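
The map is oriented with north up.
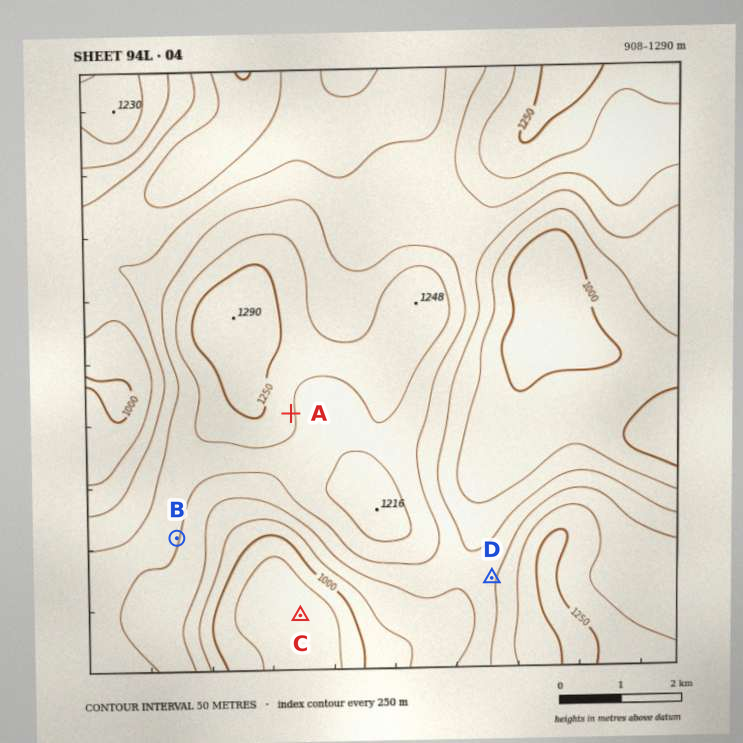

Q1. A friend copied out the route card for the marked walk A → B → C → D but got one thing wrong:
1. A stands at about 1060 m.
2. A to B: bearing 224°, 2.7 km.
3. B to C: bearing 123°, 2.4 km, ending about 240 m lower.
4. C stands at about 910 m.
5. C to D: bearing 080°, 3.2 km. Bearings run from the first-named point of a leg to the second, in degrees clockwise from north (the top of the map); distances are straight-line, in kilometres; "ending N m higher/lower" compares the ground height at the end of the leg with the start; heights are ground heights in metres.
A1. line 1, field height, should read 1210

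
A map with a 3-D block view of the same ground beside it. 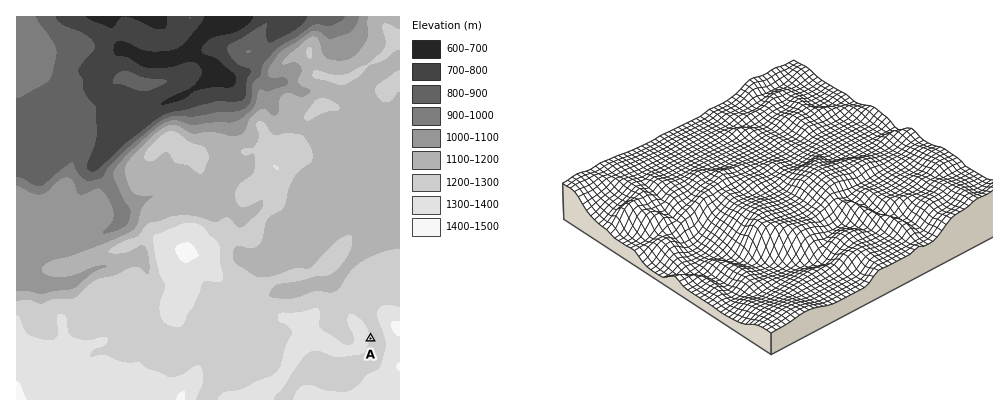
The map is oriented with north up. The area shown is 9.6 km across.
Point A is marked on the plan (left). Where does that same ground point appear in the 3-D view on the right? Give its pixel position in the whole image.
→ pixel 773 92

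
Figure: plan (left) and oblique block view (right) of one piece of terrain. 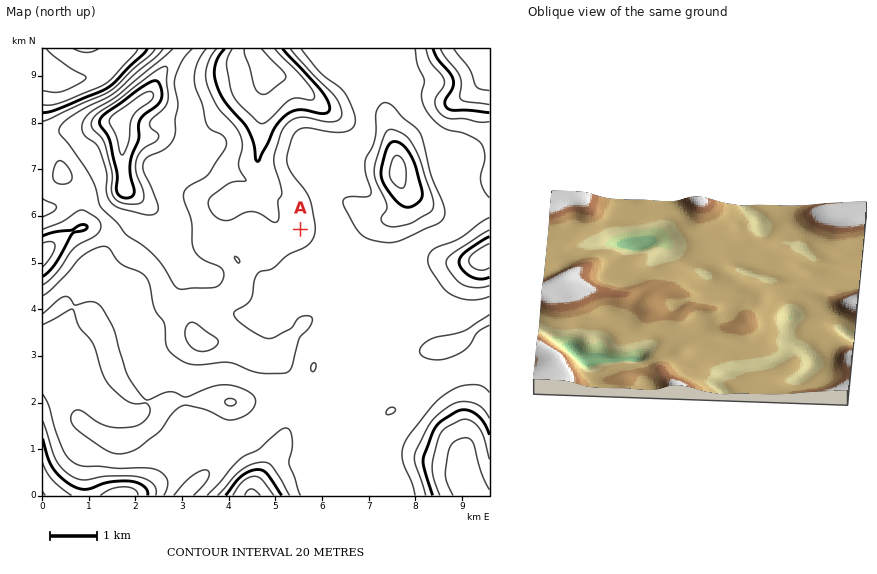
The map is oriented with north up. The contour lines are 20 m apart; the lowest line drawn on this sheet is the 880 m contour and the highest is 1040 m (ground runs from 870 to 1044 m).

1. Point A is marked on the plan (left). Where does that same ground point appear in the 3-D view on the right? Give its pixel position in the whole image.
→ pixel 671 281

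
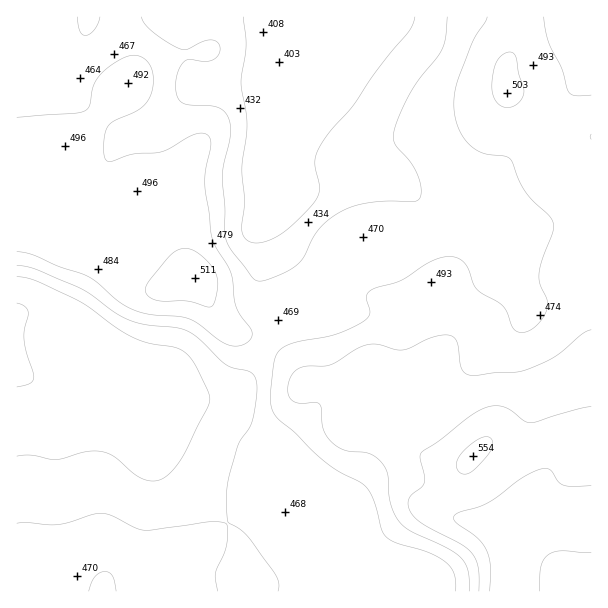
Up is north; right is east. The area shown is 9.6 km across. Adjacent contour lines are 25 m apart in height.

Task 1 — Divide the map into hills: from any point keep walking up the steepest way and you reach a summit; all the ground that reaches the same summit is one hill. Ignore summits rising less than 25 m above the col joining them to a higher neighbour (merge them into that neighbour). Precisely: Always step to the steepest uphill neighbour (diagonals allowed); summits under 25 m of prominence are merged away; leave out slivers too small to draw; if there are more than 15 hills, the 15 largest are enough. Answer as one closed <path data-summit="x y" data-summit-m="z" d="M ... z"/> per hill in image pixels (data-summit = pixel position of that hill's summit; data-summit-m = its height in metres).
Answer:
<path data-summit="591 591" data-summit-m="588" d="M591 16l-410 1 9 52 4 11 6 5 12 1 22-2 30 0 13-6-12 84 3 12 12 21 0 6-14 17-1 7 6 18 24 51 9 18 8 6-16 4-18 10-10 12-27 43-7 7-10 4-29 0-12 4-12 7-20 20 1 21 16 26 41 28 25 27 8 23 4 38 346-1z"/><path data-summit="195 278" data-summit-m="511" d="M180 16l-91 0-3 13-8 21-14 21-10 9-9 5-29-2 0 289 26 13 27 19 15 8 20 6 36 6 9 4 3 0 19-19 12-7 12-4 29 0 10-4 7-7 27-43 10-12 18-10 16-4-8-6-27-55-12-32 1-7 14-17 0-6-12-21-3-12 12-84-13 6-30 0-22 2-12-1-6-5-4-11z"/><path data-summit="104 591" data-summit-m="478" d="M17 373l0 219 229-1-4-37-8-23-25-27-41-28-16-26-2-22-10-4-36-6-20-6-15-8-27-19z"/>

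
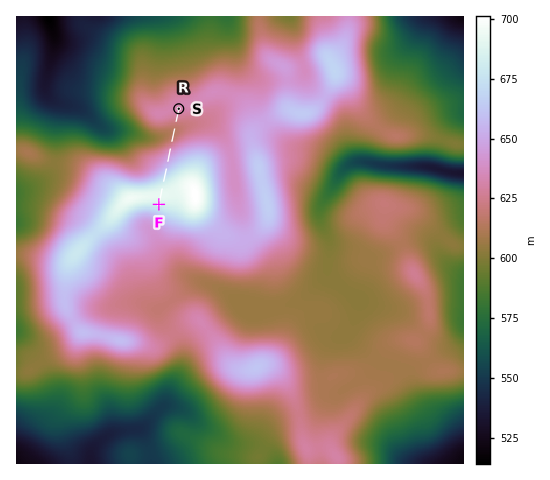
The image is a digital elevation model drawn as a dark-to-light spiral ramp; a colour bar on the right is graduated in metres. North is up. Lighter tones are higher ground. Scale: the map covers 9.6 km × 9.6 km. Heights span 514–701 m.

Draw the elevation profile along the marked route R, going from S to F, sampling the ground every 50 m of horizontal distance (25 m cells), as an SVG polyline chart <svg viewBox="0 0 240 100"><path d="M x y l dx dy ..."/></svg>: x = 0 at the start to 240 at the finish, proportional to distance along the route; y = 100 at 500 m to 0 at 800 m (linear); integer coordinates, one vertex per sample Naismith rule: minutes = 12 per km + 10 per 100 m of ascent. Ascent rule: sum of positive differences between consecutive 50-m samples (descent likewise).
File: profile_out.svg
<svg viewBox="0 0 240 100"><path d="M0 56l6 0 5 0 6 1 6 1 6 1 5 0 6 1 6 1 6 1 5 0 6 0 6-1 6 0 5-1 6-1 6-1 5-2 6-1 6-1 6-1 5-1 6-1 6-1 6-1 5-1 6-1 6-1 5-1 6-1 6-2 6-1 5-1 6-1 6-1 6-1 5-1 6 0 6 0 6 0 5 1 6 1 5 1"/></svg>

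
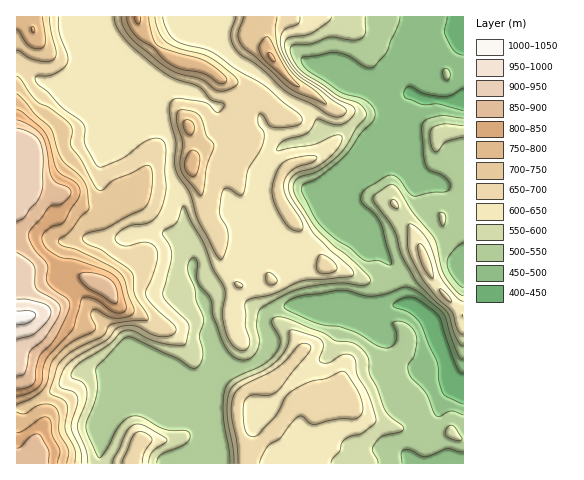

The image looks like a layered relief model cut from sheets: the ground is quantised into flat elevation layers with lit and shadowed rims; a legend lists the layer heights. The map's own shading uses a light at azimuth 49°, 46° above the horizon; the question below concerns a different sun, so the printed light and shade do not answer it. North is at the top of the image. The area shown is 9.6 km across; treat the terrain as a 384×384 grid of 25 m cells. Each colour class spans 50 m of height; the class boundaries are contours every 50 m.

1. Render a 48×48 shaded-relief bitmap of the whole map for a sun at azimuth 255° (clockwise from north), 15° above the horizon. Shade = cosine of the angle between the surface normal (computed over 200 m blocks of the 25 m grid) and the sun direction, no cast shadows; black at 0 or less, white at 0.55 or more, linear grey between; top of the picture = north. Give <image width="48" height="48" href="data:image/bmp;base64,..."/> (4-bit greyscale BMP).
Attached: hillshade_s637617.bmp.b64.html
<image width="48" height="48" href="data:image/bmp;base64,Qk32BAAAAAAAAHYAAAAoAAAAMAAAADAAAAABAAQAAAAAAIAEAAATCwAAEwsAABAAAAAAAAAAAAAAABEREQAiIiIAMzMzAERERABVVVUAZmZmAHd3dwCIiIgAmZmZAKqqqgC7u7sAzMzMAN3d3QDu7u4A////AIdSEAA5y3EVd3d3z6VWd3dVZmVUVnh2iYhTEAA4vJQkZnd336VWd3dmZWVVZ4l3mphSAABIvLYzRVZ43oZ3ZndmZmZWeImHmZhhAAJoq5QSVmZ57XeHZnd3d3Zmdnd4dYhzAAJniXM1d3d6/GeIdnh3eHVEVmZXdYh0EAFXd2Z3d3d6+2d4h4mIh1MjVnZGZXd1MhE2d3d3d3d662d4iIiIhjETZ3VFVGUzMyE2d3d3d3d523eHeIeIdRAkZmUzNGQAE0M2d3d3d3d4u5l2Vnd4cwE1ZmVDWFMAAkRWd3d3d3d3eJmXVWd3cxJFZmVDekIAEjVmd3d3iYZnd3iallVndCNFZmYznTMhI0RVZ3d4moVXmoZ6umRGdTNFZ2Q1z1VDI1VDRnmrqGNYy2NZy4QkZTNGh1M473ZDI1ZSFa3KdTNq2UJJymMiRERnmEFL/3ZCI1VDN7ynQyNsxzJqpjIkVVZ4lzJt/2ZCEjRYmHdTIzR8tjNoYyNWZniHZDSf/2VCESSMpREiNEWMpjRVRFd3d3dmVVjf/GVCIje8cAAjRVaLp1ZlVniHd4h2Zp3/gVQyNXq5EAI0VVebyXd2VWeIial3Z7/4AFQjWKqDABRERVebyGeHVXiIiYZmaM+gAVQ0aIYxATVDRGi8lmiGVoqoZDNVe+1AFlQzVlMhI2ZDNGnLdXh1Z4qlEANmnesAR0MjREMzNXdTNGrbZXdmd4lxACV5ztcAVjIjRURUVnZDNXvqRWdneJgwA0ebzbQCVTM0VUVmVnZVVo3XRGd3iXMANWeszJIlVVRFZEZ2VXdmZq2lRWd4uiADZ3i9ylFXVVVFZEZ3ZmZVVrx0VnZ6xQAWeIndpiSHVWVFZEVmZmVERsxkV3aMkABHiJvbgieGZnZVZCJGd3ZDR8tUZ2WbQANXiKu5UTd2d3ZUUwA3h3ZDSdlFd1WaICVmeJmYMUd3iHZCIhA3h3ZDbdY1h0SKQEZWd4iIQ3iIiIcwAiFHiIdDj8Mmh0R6hVUzV3d3VpmYdocgAzJHeIhknrMld1RYmHYyJGd3Z5unZoYAAzNneIhljaU1eHQ1d3dkEUZ3d6y3VmQAEzR3d3h2jbVFeHQ0Z3d3QSV3d623ZzEAMyR3d3d3vqM2h1RWd2Z3YyRneK24dhADQiV3d3d4znI2h1V5lkR5hTM1eKqXVREkIld3d3d4ulNGh1aKdDa7YiEUeId2RBEzNnd3d3d4l1VniGeXNIu1AAAld3Z2VBI0Z3d3d3d3d2iph3hke8gAATRndneIZRJGd3d3d3d3eJvbdFVY7DAAJXeHZ4iZdSR3d3d3d3d4u7u3ITWe0AAEaJl2Z4iZZWiHZnd3d3et7JdAA2r+AAJniZh2Z4iHZaqWRGd3d4vupjIBSL71ACd3iZhmZ4h2VbpzFHd3eL7GISNGjNyQAHh3iYdlZndlRMpQFXd3jPtQFGd3rblgBYdniHZVZmZlVckgJnd3r+cAN3d3rKhiNnZnh2VWVWdlVacQNnd4z8QAV3d3i7lzRmZmdlVmVWd1VQ=="/>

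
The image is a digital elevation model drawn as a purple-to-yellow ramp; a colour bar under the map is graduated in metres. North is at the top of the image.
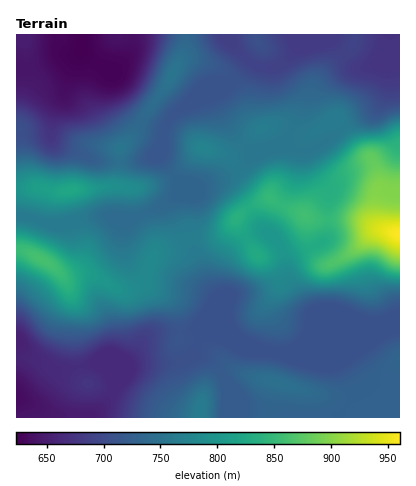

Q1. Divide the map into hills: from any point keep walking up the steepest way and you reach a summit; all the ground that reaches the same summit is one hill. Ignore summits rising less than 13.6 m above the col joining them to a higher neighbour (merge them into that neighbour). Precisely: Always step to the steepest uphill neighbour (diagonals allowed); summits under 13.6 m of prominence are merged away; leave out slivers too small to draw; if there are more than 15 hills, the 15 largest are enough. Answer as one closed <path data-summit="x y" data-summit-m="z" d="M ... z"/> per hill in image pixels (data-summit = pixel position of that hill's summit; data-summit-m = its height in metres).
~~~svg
<path data-summit="400 234" data-summit-m="961" d="M400 34l-78 0-14 11-10 4-20 17-8 2-10-1-10-6-12 15-22 20 2 10 7 14 23 29 18-2 13-5-9 8-18 8-16 13-34 15-16-6-8 0 7 6 5 12-1 34 2 10 13 36 12 16 0 4-16 40-6-8-32 2-12 3-23 27-7 21 5-5 5-12 18-3 30-1 12-5 5-5 5-12 6-3 20 4 16 0 20 8 20 2 16-4 54 0 36-15 12-2z"/><path data-summit="40 258" data-summit-m="862" d="M176 178l-2 18-2 3-10 7-28 12-34-2-38 8-14 0-22-7-10-1 0 182 16 1 11-9 13-17 36-10 6 2 10 9 6 14 5-6 8-20 23-27 12-3 32-2 6 8 16-44-12-16-12-32-3-14 1-34-5-12z"/><path data-summit="278 382" data-summit-m="748" d="M400 330l-12 2-36 15-54 0-16 4-12 0-28-10-16 0-20-4-6 3-8 16 10 0 8 5 15 17 2 12-1 28 174 0z"/><path data-summit="70 190" data-summit-m="824" d="M52 123l-6 8-30 3 0 82 32 8 14 0 38-8 34 2 28-12 12-10 2-18-15-20 1-13-10 12-10 3-10 2-34-1-36-13-8-5-3-5z"/><path data-summit="172 74" data-summit-m="754" d="M230 34l-98 0-1 14-6 12-9 8-10-2-3 2 11 10 4 14 13 22 13 10 20 5 5-9 9-10 44-19 25-27 2-2-18-20z"/><path data-summit="200 418" data-summit-m="764" d="M198 355l-20 7-30 1-18 3-7 14-10 10-7 12-8 10-8 4-36-2-38-16 0 20 208 0 3-22-1-16-16-19z"/><path data-summit="204 148" data-summit-m="775" d="M222 91l-38 15-17 16-4 12-2 24 17 21 24 7 34-15 16-13 18-8 8-6-16 4-14 1-16-17-14-26-3-8z"/><path data-summit="258 42" data-summit-m="707" d="M320 34l-88 0-1 8 21 21 18 5 10-3 18-16 10-4z"/>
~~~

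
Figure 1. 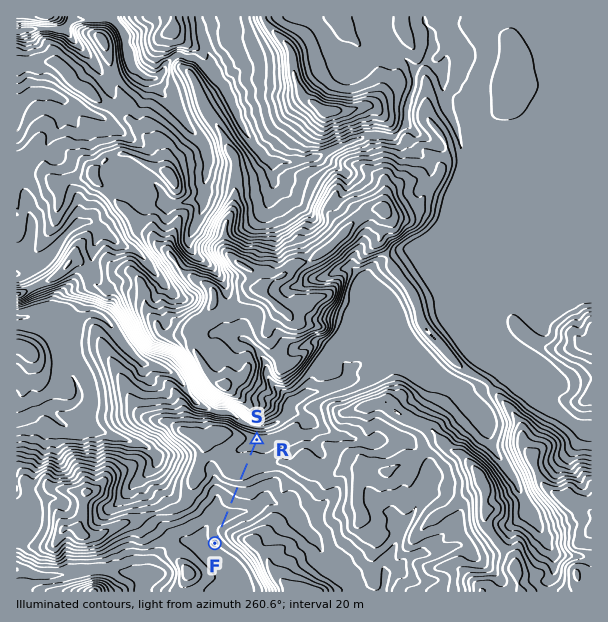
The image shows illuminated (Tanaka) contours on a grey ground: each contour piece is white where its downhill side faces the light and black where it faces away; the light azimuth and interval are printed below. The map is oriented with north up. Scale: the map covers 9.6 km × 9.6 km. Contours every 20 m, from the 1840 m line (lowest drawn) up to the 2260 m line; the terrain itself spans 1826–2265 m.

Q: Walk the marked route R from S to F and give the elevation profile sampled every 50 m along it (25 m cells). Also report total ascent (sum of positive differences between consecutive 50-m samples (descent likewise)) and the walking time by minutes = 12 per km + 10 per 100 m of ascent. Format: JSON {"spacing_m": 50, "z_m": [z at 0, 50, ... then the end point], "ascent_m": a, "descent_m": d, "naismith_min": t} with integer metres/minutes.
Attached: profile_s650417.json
{"spacing_m": 50, "z_m": [2054, 2055, 2056, 2057, 2060, 2062, 2064, 2066, 2068, 2070, 2072, 2074, 2075, 2072, 2066, 2057, 2047, 2038, 2031, 2025, 2020, 2016, 2012, 2007, 2003, 1998, 1993, 1990, 1990, 1992, 1997, 2002, 2005, 2004, 1999, 1993, 1987, 1982, 1981], "ascent_m": 36, "descent_m": 109, "naismith_min": 26}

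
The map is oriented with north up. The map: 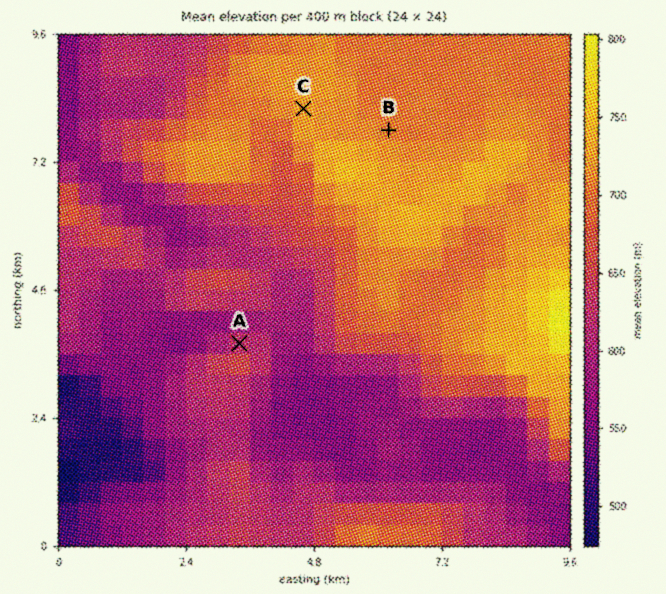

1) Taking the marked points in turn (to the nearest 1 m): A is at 629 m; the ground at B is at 703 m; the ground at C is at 727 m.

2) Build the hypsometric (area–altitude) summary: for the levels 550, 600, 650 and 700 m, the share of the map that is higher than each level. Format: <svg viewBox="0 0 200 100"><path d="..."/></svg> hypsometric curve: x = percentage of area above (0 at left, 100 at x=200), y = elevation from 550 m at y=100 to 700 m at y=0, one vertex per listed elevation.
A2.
<svg viewBox="0 0 200 100"><path d="M190 100l-55-33-43-34-39-33"/></svg>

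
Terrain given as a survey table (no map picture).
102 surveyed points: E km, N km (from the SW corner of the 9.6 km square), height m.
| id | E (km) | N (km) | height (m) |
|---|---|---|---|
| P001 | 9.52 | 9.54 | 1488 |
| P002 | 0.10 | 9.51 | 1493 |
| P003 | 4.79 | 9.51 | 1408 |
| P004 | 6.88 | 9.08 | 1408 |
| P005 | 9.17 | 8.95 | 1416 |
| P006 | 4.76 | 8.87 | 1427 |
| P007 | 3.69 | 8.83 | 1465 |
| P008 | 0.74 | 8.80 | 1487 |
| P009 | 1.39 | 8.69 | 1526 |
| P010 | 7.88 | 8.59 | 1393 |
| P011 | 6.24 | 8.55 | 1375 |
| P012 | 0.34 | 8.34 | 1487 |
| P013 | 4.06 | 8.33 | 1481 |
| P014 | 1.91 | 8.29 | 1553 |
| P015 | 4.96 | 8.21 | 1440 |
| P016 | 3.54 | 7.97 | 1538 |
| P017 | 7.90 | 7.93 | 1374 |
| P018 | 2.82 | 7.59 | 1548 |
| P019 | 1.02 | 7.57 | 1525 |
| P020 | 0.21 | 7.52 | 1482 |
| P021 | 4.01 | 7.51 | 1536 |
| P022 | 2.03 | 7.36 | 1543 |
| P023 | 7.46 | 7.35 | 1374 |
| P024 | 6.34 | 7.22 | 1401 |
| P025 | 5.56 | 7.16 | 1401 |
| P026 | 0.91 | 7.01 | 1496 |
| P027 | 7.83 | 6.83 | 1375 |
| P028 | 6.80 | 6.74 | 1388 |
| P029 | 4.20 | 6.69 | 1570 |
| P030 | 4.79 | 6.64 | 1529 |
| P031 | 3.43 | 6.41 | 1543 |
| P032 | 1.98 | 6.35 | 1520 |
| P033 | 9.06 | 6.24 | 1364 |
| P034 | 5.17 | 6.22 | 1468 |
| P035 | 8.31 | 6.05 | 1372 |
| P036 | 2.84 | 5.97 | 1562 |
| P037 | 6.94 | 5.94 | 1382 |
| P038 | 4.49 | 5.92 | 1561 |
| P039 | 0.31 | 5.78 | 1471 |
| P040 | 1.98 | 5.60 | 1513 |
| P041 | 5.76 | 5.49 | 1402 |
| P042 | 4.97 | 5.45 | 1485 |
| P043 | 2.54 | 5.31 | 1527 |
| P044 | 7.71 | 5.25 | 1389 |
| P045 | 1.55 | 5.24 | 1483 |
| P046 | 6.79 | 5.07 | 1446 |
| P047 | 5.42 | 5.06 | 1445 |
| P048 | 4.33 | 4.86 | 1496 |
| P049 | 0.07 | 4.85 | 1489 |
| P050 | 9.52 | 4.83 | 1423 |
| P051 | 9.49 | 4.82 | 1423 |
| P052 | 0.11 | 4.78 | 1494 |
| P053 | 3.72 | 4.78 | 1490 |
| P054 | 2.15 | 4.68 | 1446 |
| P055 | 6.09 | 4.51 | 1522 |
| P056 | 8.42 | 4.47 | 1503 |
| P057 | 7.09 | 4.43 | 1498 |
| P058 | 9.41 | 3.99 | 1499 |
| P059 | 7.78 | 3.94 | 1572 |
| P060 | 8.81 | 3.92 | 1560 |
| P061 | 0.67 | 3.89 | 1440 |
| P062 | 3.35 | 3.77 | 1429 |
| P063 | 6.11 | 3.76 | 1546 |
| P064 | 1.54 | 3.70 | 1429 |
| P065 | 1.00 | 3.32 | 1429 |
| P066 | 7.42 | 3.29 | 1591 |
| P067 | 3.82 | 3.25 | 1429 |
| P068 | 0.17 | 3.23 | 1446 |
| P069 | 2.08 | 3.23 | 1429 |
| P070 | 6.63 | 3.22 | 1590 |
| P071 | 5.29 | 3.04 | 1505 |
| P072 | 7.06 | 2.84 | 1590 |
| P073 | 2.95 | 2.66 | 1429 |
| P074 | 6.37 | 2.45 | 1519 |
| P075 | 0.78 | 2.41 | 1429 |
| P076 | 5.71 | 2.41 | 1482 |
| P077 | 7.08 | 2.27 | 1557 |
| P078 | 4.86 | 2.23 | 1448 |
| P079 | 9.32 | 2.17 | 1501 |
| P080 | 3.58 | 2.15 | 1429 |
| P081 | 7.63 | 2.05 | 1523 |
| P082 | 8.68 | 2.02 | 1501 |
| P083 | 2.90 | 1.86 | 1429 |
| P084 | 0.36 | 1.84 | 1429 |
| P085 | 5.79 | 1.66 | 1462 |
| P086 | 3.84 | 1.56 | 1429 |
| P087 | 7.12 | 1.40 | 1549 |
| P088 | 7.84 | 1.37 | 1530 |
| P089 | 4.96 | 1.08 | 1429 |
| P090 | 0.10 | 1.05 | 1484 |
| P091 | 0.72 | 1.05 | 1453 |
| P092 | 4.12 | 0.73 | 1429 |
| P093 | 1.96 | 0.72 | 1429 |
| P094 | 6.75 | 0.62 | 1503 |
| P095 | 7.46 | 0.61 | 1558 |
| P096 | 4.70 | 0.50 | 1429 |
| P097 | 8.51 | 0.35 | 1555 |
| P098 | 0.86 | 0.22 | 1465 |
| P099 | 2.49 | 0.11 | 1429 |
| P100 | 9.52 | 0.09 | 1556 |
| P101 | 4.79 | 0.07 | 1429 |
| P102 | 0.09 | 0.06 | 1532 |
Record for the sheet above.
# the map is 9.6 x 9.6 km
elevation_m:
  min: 1360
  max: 1600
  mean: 1465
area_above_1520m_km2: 19.1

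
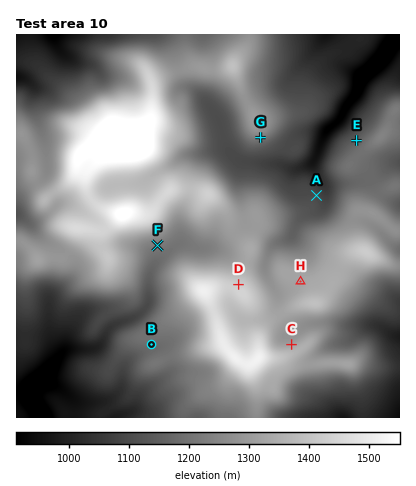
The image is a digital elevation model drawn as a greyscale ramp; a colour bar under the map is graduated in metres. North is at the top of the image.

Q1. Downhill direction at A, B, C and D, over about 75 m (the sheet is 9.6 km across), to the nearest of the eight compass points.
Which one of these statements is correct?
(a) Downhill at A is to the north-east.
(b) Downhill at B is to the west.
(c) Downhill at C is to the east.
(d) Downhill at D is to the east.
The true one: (a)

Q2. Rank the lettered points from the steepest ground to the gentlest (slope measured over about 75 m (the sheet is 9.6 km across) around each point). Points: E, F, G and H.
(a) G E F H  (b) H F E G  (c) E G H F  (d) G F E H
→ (a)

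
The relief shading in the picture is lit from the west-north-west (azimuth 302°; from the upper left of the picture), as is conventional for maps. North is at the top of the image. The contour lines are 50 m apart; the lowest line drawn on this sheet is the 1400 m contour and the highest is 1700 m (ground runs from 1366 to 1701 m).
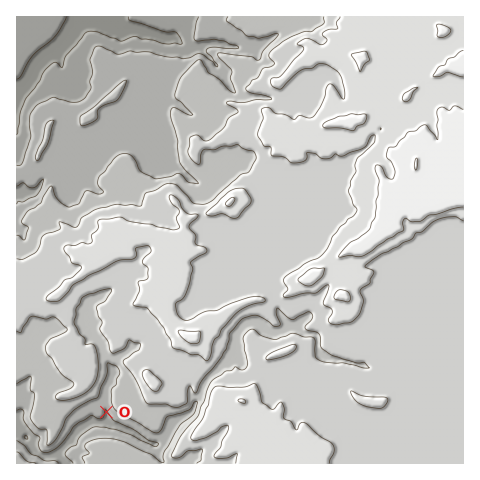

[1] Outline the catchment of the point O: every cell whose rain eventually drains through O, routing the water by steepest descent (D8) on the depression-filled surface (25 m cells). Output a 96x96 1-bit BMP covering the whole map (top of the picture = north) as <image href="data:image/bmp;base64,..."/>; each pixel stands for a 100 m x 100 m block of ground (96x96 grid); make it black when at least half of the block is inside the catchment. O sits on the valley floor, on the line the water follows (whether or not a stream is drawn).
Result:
<image width="96" height="96" href="data:image/bmp;base64,Qk2+BAAAAAAAAD4AAAAoAAAAYAAAAGAAAAABAAEAAAAAAIAEAAATCwAAEwsAAAIAAAAAAAAA////AAAAAAAAAAAAAAAAAAAAAAAAAAAAAAAAAAAAAAAAAAAAAAAAAAAAAAAAAAAAAAAAAAAAAAAAAAAAAAAAAAAAAAAAAAAAAAAAAAAAAAAAAAAAAAAAAAAAAAAAAAAAAAAAAAAAAAAAAAAAAAAAAAAAAAAAAAAAAAAAAAAAAAAAAAAAAAAAAAAAAAAAADAAAAAAAAAAAAAAAHgAAAAAAAAAAAAAAH/wAAAAAAAAAAAAAH/4AAAAAAAAAAAAAP/8AAAAAAAAAAAAAf/8AAAAAAAAAAAAAf//gAAAAAAAAAAAAP//wAAAAAAAAAAAAP//wAAAAAAAAAAAB///wAAAAAAAAAAAD///wAAAAAAAAAAAD///wAAAAAAAAAAAH///wAAAAAAAAAAAH///wAAAAAAAAAAAH///4AAAAAAAAAAAD///8AAAAAAAAAAAD///8AAAAAAAAAAAD///4AAAAAAAAAAAD///wAAAAAAAAAAAH///gAAAAAAAAAAAH///AAAAAAAAAAAAH///AAAAAAAAAAAAP//+AAAAAAAAAAAAf//8AAAAAAAAAAAAf//8AAAAAAAAAAAAf//8AAAAAAAAAAAAP//+AAAAAAAAAAAAH///AAAAAAAAAAAAB///gAAAAAAAAAAAA///gAAAAAAAAAAAAf//AAAAAAAAAAAAAH//AAAAAAAAAAAAAD//gAAAAAAAAAAAAB//gAAAAAAAAAAAAB//wAAAAAAAAAAAAB//4AAAAAAAAAAAAB//wAAAAAAAAAAAAB//gAAAAAAAAAAAAA/8AAAAAAAAAAAAAAAAAAAAAAAAAAAAAAAAAAAAAAAAAAAAAAAAAAAAAAAAAAAAAAAAAAAAAAAAAAAAAAAAAAAAAAAAAAAAAAAAAAAAAAAAAAAAAAAAAAAAAAAAAAAAAAAAAAAAAAAAAAAAAAAAAAAAAAAAAAAAAAAAAAAAAAAAAAAAAAAAAAAAAAAAAAAAAAAAAAAAAAAAAAAAAAAAAAAAAAAAAAAAAAAAAAAAAAAAAAAAAAAAAAAAAAAAAAAAAAAAAAAAAAAAAAAAAAAAAAAAAAAAAAAAAAAAAAAAAAAAAAAAAAAAAAAAAAAAAAAAAAAAAAAAAAAAAAAAAAAAAAAAAAAAAAAAAAAAAAAAAAAAAAAAAAAAAAAAAAAAAAAAAAAAAAAAAAAAAAAAAAAAAAAAAAAAAAAAAAAAAAAAAAAAAAAAAAAAAAAAAAAAAAAAAAAAAAAAAAAAAAAAAAAAAAAAAAAAAAAAAAAAAAAAAAAAAAAAAAAAAAAAAAAAAAAAAAAAAAAAAAAAAAAAAAAAAAAAAAAAAAAAAAAAAAAAAAAAAAAAAAAAAAAAAAAAAAAAAAAAAAAAAAAAAAAAAAAAAAAAAAAAAAAAAAAAAAAAAAAAAAAAAAAAAAAAAAAAAAAAAAAAAAAAAAAAAAAAAAAAAAAAAAAAAAAAAAAAAAAAAAAAAAAAAAAAAAAAAAAAAAAAAAAAAAAAAAAAAAAAAAAAAAAAAAAAAAAAAAAAAAAAAAAAAAA="/>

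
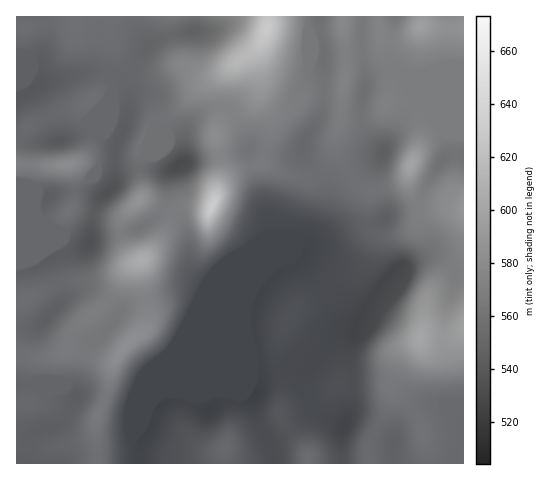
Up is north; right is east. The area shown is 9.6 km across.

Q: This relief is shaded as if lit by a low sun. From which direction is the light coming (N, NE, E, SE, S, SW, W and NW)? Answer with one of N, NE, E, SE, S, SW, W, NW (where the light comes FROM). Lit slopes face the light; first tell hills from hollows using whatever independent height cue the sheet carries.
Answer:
SE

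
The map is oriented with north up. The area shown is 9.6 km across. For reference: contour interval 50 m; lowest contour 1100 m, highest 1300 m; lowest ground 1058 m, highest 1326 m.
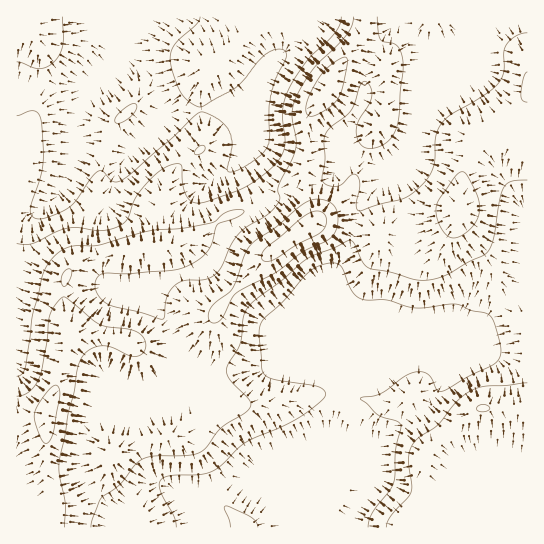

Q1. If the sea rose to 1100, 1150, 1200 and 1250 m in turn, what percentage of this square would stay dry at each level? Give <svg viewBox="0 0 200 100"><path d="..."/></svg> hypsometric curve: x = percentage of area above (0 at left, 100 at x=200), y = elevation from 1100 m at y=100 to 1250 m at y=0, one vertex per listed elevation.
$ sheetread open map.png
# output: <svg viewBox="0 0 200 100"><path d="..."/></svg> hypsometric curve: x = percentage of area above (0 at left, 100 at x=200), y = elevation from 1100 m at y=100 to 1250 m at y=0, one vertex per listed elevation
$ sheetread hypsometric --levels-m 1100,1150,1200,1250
<svg viewBox="0 0 200 100"><path d="M179 100l-51-33-50-34-63-33"/></svg>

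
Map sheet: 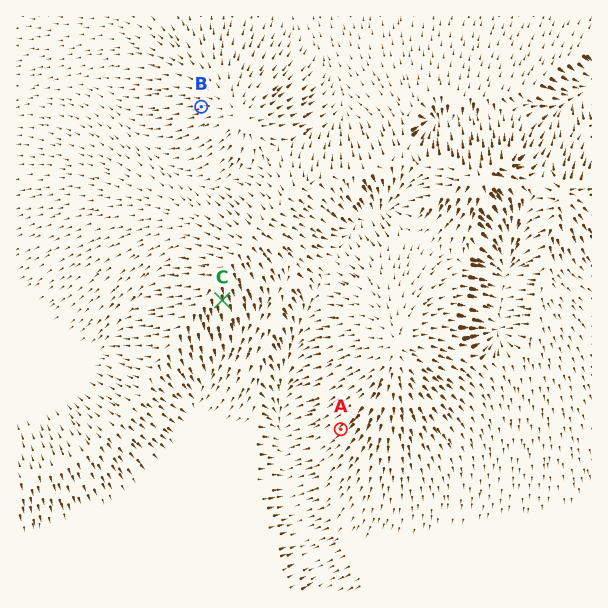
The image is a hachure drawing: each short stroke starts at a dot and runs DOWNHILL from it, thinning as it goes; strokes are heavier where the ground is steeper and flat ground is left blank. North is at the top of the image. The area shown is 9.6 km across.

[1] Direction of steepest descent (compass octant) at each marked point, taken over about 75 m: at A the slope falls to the SW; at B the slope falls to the W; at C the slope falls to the S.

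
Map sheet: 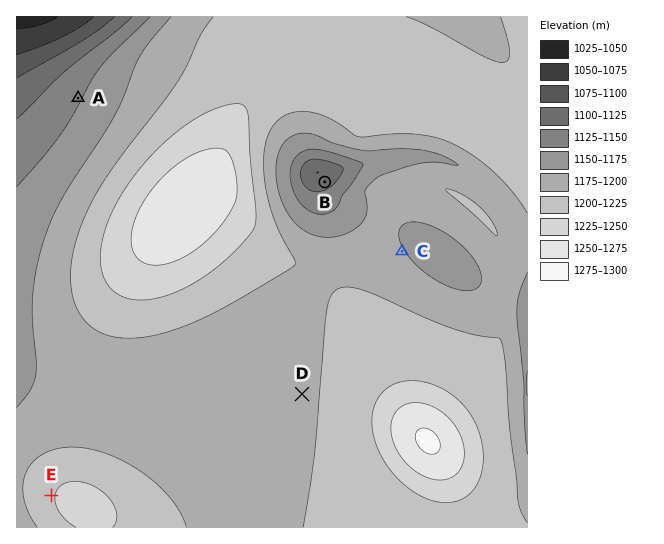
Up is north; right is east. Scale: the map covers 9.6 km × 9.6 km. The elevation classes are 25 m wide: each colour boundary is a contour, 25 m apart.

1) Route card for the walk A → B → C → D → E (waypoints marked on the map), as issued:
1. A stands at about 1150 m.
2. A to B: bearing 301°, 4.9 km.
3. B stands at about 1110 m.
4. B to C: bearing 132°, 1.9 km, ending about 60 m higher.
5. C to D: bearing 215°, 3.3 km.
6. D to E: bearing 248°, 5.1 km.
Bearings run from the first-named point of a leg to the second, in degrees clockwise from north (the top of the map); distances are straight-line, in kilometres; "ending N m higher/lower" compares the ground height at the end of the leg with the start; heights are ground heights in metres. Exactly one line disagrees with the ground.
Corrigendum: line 2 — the bearing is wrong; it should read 109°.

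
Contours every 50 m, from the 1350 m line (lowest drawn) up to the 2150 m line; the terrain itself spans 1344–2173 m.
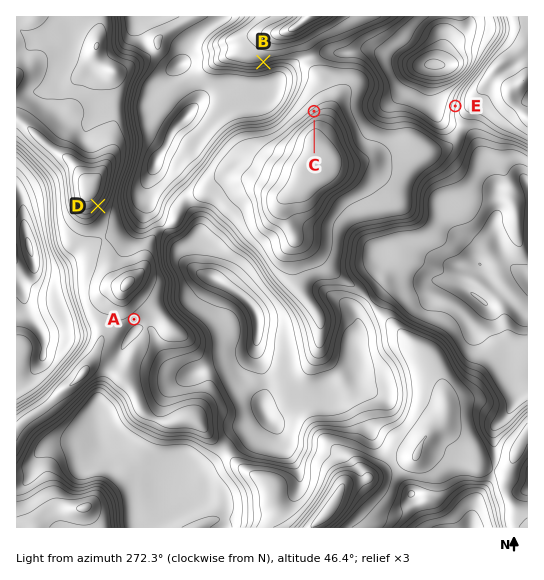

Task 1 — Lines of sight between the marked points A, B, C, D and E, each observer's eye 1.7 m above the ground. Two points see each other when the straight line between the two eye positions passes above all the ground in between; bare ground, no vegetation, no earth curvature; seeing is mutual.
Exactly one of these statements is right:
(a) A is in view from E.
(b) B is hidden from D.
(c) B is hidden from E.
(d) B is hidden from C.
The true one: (c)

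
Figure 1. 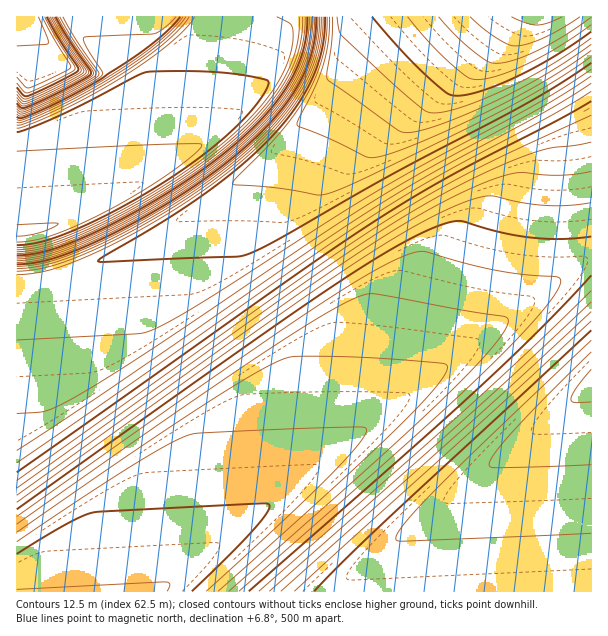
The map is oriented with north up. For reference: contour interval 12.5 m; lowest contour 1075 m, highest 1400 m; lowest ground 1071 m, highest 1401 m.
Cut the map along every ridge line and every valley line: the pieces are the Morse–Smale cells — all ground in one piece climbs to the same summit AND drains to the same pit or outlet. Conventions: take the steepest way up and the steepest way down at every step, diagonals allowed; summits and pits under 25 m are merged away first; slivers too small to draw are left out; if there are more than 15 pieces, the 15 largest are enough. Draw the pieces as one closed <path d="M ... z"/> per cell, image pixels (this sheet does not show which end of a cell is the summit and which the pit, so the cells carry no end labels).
<path d="M591 16l-195 0-16 12-32 32-52 69-36 35-38 29-57 36-69 35-42 14-38 6 1 308 144-2 300-236 118-90 13-7z"/><path d="M591 258l-12 6-118 90-303 237 433 1z"/><path d="M203 16l-187 1 1 215 10 0 20-4 51-22 55-30 39-25 7-7z"/><path d="M395 16l-191 0-4 44-1 84-7 7-39 25-55 30-51 22-20 4-10 0-1 50 14 1 18-3 48-16 69-35 57-36 38-29 36-35 52-69z"/>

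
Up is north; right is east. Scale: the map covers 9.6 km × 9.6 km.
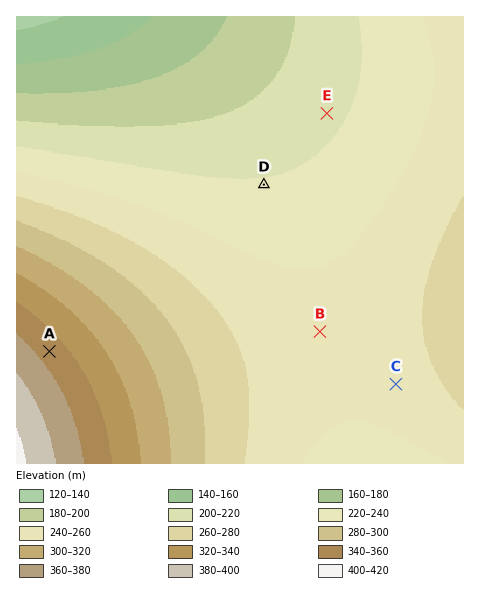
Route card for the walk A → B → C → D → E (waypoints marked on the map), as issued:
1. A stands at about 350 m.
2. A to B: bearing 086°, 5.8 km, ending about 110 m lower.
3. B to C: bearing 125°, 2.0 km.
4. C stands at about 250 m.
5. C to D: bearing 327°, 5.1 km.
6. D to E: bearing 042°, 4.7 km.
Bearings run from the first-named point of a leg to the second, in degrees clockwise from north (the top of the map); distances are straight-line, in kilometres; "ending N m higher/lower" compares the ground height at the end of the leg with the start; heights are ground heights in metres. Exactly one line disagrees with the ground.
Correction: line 6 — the distance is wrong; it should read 2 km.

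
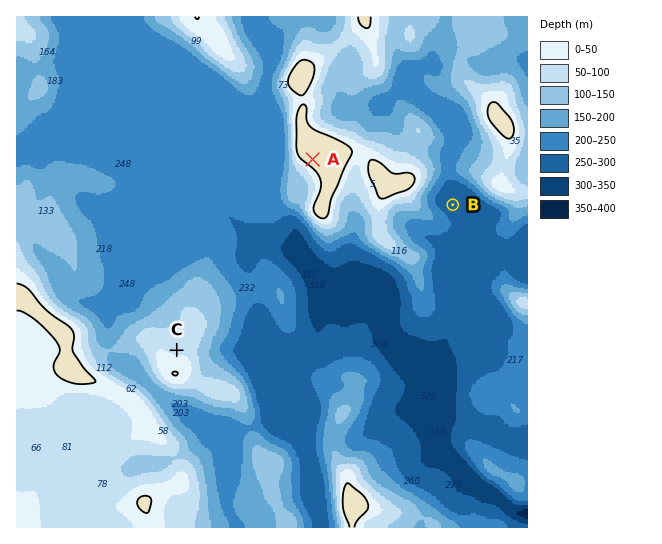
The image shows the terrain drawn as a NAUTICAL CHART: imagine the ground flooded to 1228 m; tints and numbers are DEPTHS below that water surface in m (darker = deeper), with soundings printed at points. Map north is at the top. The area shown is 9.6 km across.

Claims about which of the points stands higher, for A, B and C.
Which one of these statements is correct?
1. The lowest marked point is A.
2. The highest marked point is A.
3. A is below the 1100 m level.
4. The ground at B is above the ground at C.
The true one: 2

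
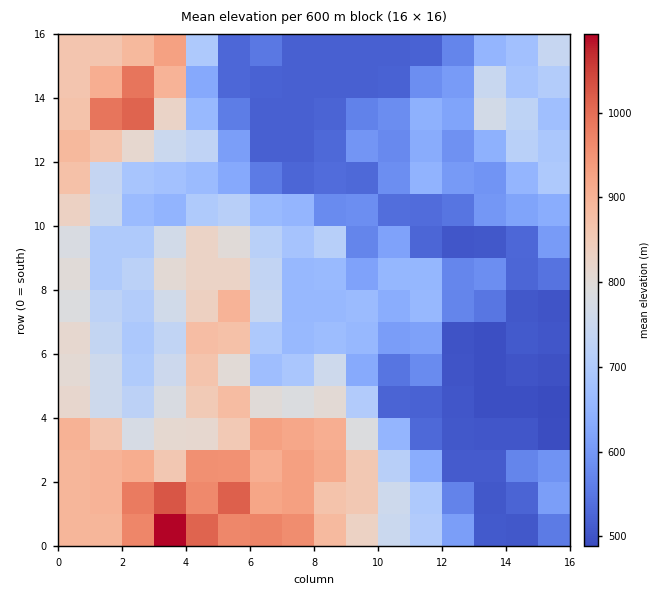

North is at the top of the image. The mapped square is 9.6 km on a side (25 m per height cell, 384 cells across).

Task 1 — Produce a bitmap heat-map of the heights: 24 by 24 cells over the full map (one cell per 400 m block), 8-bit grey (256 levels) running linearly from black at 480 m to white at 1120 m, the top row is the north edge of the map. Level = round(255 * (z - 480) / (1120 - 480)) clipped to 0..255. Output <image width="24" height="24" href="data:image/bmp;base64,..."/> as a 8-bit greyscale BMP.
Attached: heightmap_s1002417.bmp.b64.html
<image width="24" height="24" href="data:image/bmp;base64,Qk12BgAAAAAAADYEAAAoAAAAGAAAABgAAAABAAgAAAAAAEACAAATCwAAEwsAAAABAAAAAAAAAAAAAAEBAQACAgIAAwMDAAQEBAAFBQUABgYGAAcHBwAICAgACQkJAAoKCgALCwsADAwMAA0NDQAODg4ADw8PABAQEAAREREAEhISABMTEwAUFBQAFRUVABYWFgAXFxcAGBgYABkZGQAaGhoAGxsbABwcHAAdHR0AHh4eAB8fHwAgICAAISEhACIiIgAjIyMAJCQkACUlJQAmJiYAJycnACgoKAApKSkAKioqACsrKwAsLCwALS0tAC4uLgAvLy8AMDAwADExMQAyMjIAMzMzADQ0NAA1NTUANjY2ADc3NwA4ODgAOTk5ADo6OgA7OzsAPDw8AD09PQA+Pj4APz8/AEBAQABBQUEAQkJCAENDQwBEREQARUVFAEZGRgBHR0cASEhIAElJSQBKSkoAS0tLAExMTABNTU0ATk5OAE9PTwBQUFAAUVFRAFJSUgBTU1MAVFRUAFVVVQBWVlYAV1dXAFhYWABZWVkAWlpaAFtbWwBcXFwAXV1dAF5eXgBfX18AYGBgAGFhYQBiYmIAY2NjAGRkZABlZWUAZmZmAGdnZwBoaGgAaWlpAGpqagBra2sAbGxsAG1tbQBubm4Ab29vAHBwcABxcXEAcnJyAHNzcwB0dHQAdXV1AHZ2dgB3d3cAeHh4AHl5eQB6enoAe3t7AHx8fAB9fX0Afn5+AH9/fwCAgIAAgYGBAIKCggCDg4MAhISEAIWFhQCGhoYAh4eHAIiIiACJiYkAioqKAIuLiwCMjIwAjY2NAI6OjgCPj48AkJCQAJGRkQCSkpIAk5OTAJSUlACVlZUAlpaWAJeXlwCYmJgAmZmZAJqamgCbm5sAnJycAJ2dnQCenp4An5+fAKCgoAChoaEAoqKiAKOjowCkpKQApaWlAKampgCnp6cAqKioAKmpqQCqqqoAq6urAKysrACtra0Arq6uAK+vrwCwsLAAsbGxALKysgCzs7MAtLS0ALW1tQC2trYAt7e3ALi4uAC5ubkAurq6ALu7uwC8vLwAvb29AL6+vgC/v78AwMDAAMHBwQDCwsIAw8PDAMTExADFxcUAxsbGAMfHxwDIyMgAycnJAMrKygDLy8sAzMzMAM3NzQDOzs4Az8/PANDQ0ADR0dEA0tLSANPT0wDU1NQA1dXVANbW1gDX19cA2NjYANnZ2QDa2toA29vbANzc3ADd3d0A3t7eAN/f3wDg4OAA4eHhAOLi4gDj4+MA5OTkAOXl5QDm5uYA5+fnAOjo6ADp6ekA6urqAOvr6wDs7OwA7e3tAO7u7gDv7+8A8PDwAPHx8QDy8vIA8/PzAPT09AD19fUA9vb2APf39wD4+PgA+fn5APr6+gD7+/sA/Pz8AP39/QD+/v4A////AKWlpbjh+t/GwcbDuamahm1nV0EWCwsNJaWlpr3f7svDy8C/waGOj3ddVT0OCwsQK6WlqMXX0bzS2Kmtrp2alnRaVScLCw4mQKWlpbSul7ncwJ6wrqarkWFZOg4LDCA2Nqeqqo+CmaeYmLrCvrqrfGBLHAsLDRgWDqekhnBzfn18prKfqKaRbEUcCwsKCAgEAox6bGZhfI6erJN4f392UxcLDwsGBgYEA4V2bV5ggI6jeWFbcYd5Ow8PHQwGBggGBYZ3allXcZWncEpHT2ZUMBwuKQkGBgkJB4t5YlZXapmyjFhGSFNDQyhIKAgGBgsNCH17XlRcaYutn29JR0w9VDRJMBAJBwkLB3l2WFdseIWeqXdLR007TzlVQi4rIg4JCYFsU1p7hoqPknRLRkc9OTRoQS4zMxkMF4hkUlRmfIiBe2hNR1ZSITdPGwwOEQwWLnhoVFZieI6MfWNUWGg0IDkcCgoKDBInN4t7Y09FT2R0bFhPVTsdMxwPDg8bLDM4O56CXkhBOjc4Ni0kHBYgGRUoMjEyOD5DTaaEYldZVVRNOiEREhcREyhBSDArLENVXquZi3ppZ2lYLREPEA8gKSQ0QSsrP19bV5mlwbyVeGFBHg8PDxAsOS0qQi48Z2lTTJir2eLBekorGA8PDw8UGyMwSTJefmlQTpiguNLRj0UbEg8PDw8PDw8bOS1cc1dMXpiYmanBql4XERgPDw8PDw8PGiI8WlFOaZiYmJqwsnIeFSMRDw8PDw8PDx8zRk5Qdw=="/>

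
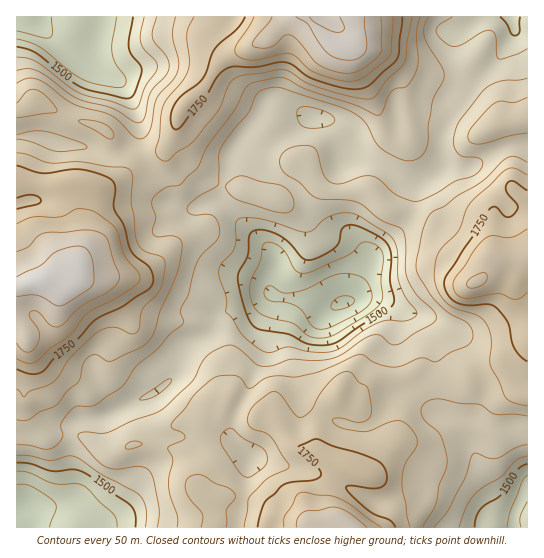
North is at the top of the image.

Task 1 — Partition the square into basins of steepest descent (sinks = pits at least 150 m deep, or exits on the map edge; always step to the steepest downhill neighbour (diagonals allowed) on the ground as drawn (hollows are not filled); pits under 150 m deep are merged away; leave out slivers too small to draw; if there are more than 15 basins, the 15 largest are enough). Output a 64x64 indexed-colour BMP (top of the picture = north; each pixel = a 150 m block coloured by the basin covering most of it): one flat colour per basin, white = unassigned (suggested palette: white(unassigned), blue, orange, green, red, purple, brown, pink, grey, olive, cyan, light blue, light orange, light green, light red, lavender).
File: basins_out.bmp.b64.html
<image width="64" height="64" href="data:image/bmp;base64,Qk12CAAAAAAAAHYAAAAoAAAAQAAAAEAAAAABAAQAAAAAAAAIAAATCwAAEwsAABAAAAAAAAAA////ALR3HwAOf/8ALKAsACgn1gC9Z5QAS1aMAMJ34wB/f38AIr28AM++FwDox64AeLv/AIrfmACWmP8A1bDFAEREREREREREREREREERERERERERERERMzMzMzMzMzMzREREREREREREREREQRERERERERERERETMzMzMzMzMzNERERERERERERERERBERERERERERERERMzMzMzMzMzM0REREREREREREREREEREREREREREREREzMzMzMzMzMzRERERERERERERERBEREREREREREREREzMzMzMzMzMzNERERERERERERERBERERERERERERERETMzMzMzMzMzM0REREREREREREREEREREREREREREREzMzMzMzMzMzMzREREREREREREREQRERERERERERERMzMzMzMzMzMzMzNEREREREREREREQREREREREREREREzMzMzMzMzMzMzM0REREREREREREQRERERERERERERETMzMzMzMzMzMzMzREREREQRERERERERERERERERERERMzMzMzMzMzMzMzNEREREEREREREREREREREREREREREzMzMzMzMzMzMzM0RBERERERERERERERERERERERERETMzMzMzMzMzMzMzRBEREREREREREREREREREREREREREzMzMzMzMzMzMzNBERERERERERERERERERERERERERETMzMzMzMzMzMzM0ERERERERERERERERERERERERERERMzMzMzMzMzMzMzQREREREREREREREREREREREREREREzMzMzMzMzMzMzFBERERERERERERERERERERERERERERMzMzMzMzMzMzEUEREREREREREREREREREREREREREREREzMxERMzMzMRRBEREREREREREREREREREREREREREREREREREREzMzFEEREREREREREREREREREREREREREREREREREREREzMUQRERERERERERERERERERERERERERERERERERERERMzQRERERERERERERERERERERERERERERERERERERERERNBEREREREREREREREREREREREREREREREREREREREREUERERERERERERERERERERERERERERERERERERERERERERERERERERERERERERERERERERERERERERERERERERERERERERERERERERERERERERERERERERERERERERERERERERERERERERERERERERERERERERERERERERERERERERERERERERERERERERERERERERERERERERERERERERERERERERERERERERERERERERERERERERERERERERERERERERERERERERERERERERERERERERERERERERERERERERERERERERERERERERERERERERERERERERERERERERERERERERERERERERERERERERERERERERERERERERERERERERERERERERERERERERERERERERERERERERERERERERERERERERERERERERERERERERERERERERERERERERERERERERERERERERERERERERERERERERERERERERERERERERERERERERERERERERERERERERERERERERERERERERERERERERERERERERERERERERERERERERERERERERERERERERERERERERERERERERERERERERERERERERERERERERERERERERERERERERERERERERERERERERERERERERERERERERERERERERERERERERERERERERERERERERERERERERERERERERERERERERERERERERERERERERERERERERERERERERERERERERERERERERERERERERERERERIiIiIiIiIREREREREREREREREREREREREREREREREREiIiIiIiIiERERERERERERERERERERERERERERERERESIiIiIiIiIhERERERERERERERERERERERERERERERERIiIiIiIiIiIhEREREREREREREREREREREREREREREREiIiIiIiIiIiIhERERERERERERERERERERERERERERESIiIiIiIiIiIiERERERERERERERERERERERERERERERIiIiIiIiIiIiIhEREREREREREREREREREREREREREREiIiIiIiIiIiIiERERERERERERERERERERERERERERESIiIiIiIiIiIiIRERERERERERERERERERERERERERERIiIiIiIiIiIiIiEREREREREREREREREREREREREREREiIiIiIiIiIiIiIhERERERERERERERERERERERERERESIiIiIiIiIiIiIiIRERERERERERERERERERERERERERIiIiIiIiIiIiIiIiEREREREREREREREREREREREREREiIiIiIiIiIiIiIiIRERERERERERERERERERERERERESIiIiIiIiIiIiIiIiERERERERERERERERERERERERERIiIiIiIiIiIiIiIiIhEREREREREREREREREREREREREiIiIiIiIiIiIiIiIiIRERERERERERERERERERERERESIiIiIiIiIiIiIiIiIRERERERERERERERERERERERERIiIiIiIiIiIiIiIiIREREREREREREREREREREREREREiIiIiIiIiIiIiIiIhERERERERERERERERERERERERESIiIiIiIiIiIiIiIiERERERERERERERERERERERERER"/>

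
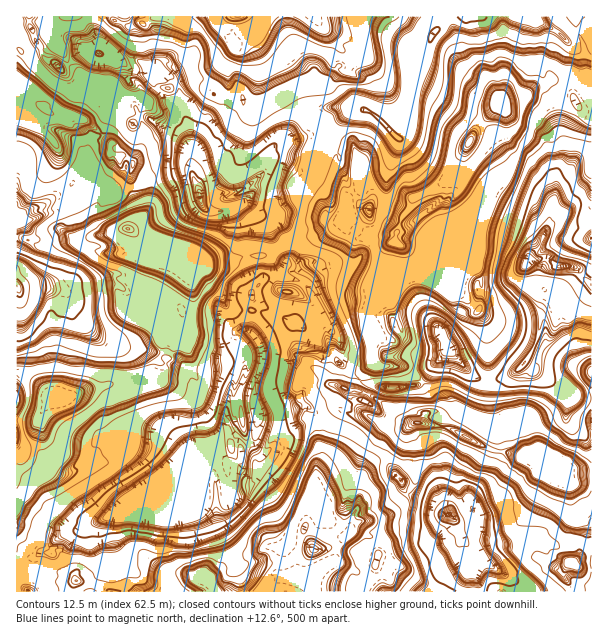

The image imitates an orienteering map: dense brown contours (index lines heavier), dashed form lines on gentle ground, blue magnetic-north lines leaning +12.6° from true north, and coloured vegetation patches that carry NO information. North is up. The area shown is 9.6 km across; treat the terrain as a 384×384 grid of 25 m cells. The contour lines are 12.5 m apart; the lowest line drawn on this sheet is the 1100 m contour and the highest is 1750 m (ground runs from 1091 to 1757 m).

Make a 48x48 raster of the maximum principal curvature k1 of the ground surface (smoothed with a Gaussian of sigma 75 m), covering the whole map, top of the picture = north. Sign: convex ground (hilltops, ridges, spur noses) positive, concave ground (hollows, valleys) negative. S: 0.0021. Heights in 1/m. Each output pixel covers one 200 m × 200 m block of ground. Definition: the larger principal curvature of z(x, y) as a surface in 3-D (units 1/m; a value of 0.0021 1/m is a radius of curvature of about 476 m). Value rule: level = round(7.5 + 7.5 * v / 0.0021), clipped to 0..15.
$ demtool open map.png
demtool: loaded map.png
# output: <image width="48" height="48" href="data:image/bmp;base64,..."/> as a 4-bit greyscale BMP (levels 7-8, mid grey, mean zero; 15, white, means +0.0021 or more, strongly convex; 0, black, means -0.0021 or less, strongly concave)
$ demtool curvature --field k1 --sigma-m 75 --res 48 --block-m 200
<image width="48" height="48" href="data:image/bmp;base64,Qk32BAAAAAAAAHYAAAAoAAAAMAAAADAAAAABAAQAAAAAAIAEAAATCwAAEwsAABAAAAAAAAAAAAAAABEREQAiIiIAMzMzAERERABVVVUAZmZmAHd3dwCIiIgAmZmZAKqqqgC7u7sAzMzMAN3d3QDu7u4A////AJmYqpmIfanP+VrKuoumi92cqNzcuHfqiJmIqoeHbMz/5mfKiIrYiK7Om8Rsqq+/zYiZvNuYjN/N2oariaveiI7Zj4d2mfqv/IicuYze3sl6zurqiljZaK6Xu4eMr6iKupjHZ4qcuJqYiM3tuqqfuOq3+Yicnod4ibjXacqqiHiaqIvI3IiK/Nbambl524d777eviNZ4eHd3qHnMj4jL+cvZZmpn+Yivq+l66Jx3h4iHlki3nbnX65fpeKds6L2pqJ+Insmod4iIl3qaivzGncvcp8l+l9i++4rsmN+amIiIiJqXif+IrnWfaZmZm5/a2oiNmIr7vIiIiHuXeP+My6m8yrrNy+uK+6iK6IievNd3eYqod+3deIrLpozLv+v/zNq41niKyNtoiZqrhu+5iH3c28/5ib+4Zr/nynd51Yzdx8t+h/mIifvszPyIh4yods/5jKeI2Wea2OldjMiJ39nP2Ine2q973G3N+87Je97umNiOeqiHx//s7u6ovv3Iaoza37m/66mOqLfbrKie78aYe7mJiKqXOP3uy7mZrPmMubnLroncm3euzLh4mYmYm/26vO7u6+Z6yayOfqqIr//tWZm8p3es/6iriHd2fOrat55+jcuoj7qOlmnfmXib7YzKvcqHW6v5yL1+m4e6f7yep1n6+ZmqmLjNp3yHnpjcp8W8iHhpvbu8ZY64vqmr3G2od3y+6YjpuM3Zd3eK2riqhLzLn6l3qXf5iKv6iIfpd5qIiHe52ax9iez7vrmHiJe7h5j4h4jrjYeKzZjZyY2Wne26+aiIiYaKh5jYh3v7qFeM23q5yond/Iucl5iamIe6dZm4iu2v27dqeYuYrYiJmIrbeM67uXuZmdy+/aiM+8//SKmIXZiIiIjqpyqXeK39z7nqiIrv3bvf/bh6rM75eIjLuWrc3f6a/c7Jnf/ru727+Yrdur/Hd4i7uqmf7nrMqt/+y6iJq7l2jZy4mZ7nd4itqaio+Wepd4ee+7hld36nXZ25ppr4d4iPiqmFypuZiIdqzrhWqnbYrJm8qLj/q8mMuoxZ6NuYiId5nbqHqqi52oednOve+92I+YucqLiIiIiOjZqInsqYu4edv1jYnp+HvYe6nYiMmInPvZeI24mYjZh57nqqnLrnj5lWXoefp479vah26YmHjKh6/buomt2tjIvLzHbvdo/Xnqs42c6HaMiM28Vaic/K67mamM7au8mXvHzdjdz5W7i+3ph4mtvXnqt2iqmc/9eYqqiXfoid7IrWeYiIu52t74q53YjPqYiJrpd66oiIiIukd5mI2Jyv7cirmI3oeIib66ivqXmoiInqa92I56yu/PyIiO2JqbzZtpnpjVvZiHib276IqsnMzJuImbimv7uKhnnJ7buc2lje672Hi9rs63it7oqK92d7l2yX6tuonKy4n7p4fMzKzO/peZmctHetzLllrt3YeJqoj5lojbmJyHmXiKiqunq6qIrJzpjaV6/pnn14ePy8zcvYmJiYm83v/9yZ/cytnOy4nlrHeKiG+HTKiA=="/>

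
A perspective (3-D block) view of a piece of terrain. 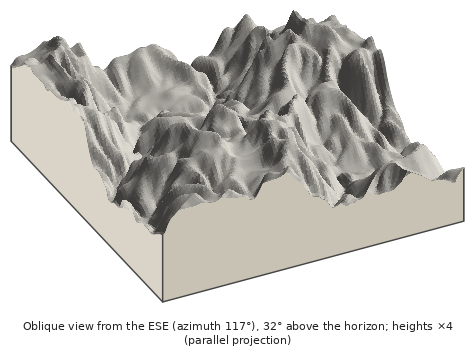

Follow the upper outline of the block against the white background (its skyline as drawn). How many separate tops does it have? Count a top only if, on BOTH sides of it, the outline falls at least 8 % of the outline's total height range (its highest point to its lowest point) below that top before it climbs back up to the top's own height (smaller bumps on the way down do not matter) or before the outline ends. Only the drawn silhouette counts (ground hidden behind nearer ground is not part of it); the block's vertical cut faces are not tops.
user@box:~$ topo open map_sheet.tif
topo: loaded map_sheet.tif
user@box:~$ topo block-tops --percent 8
4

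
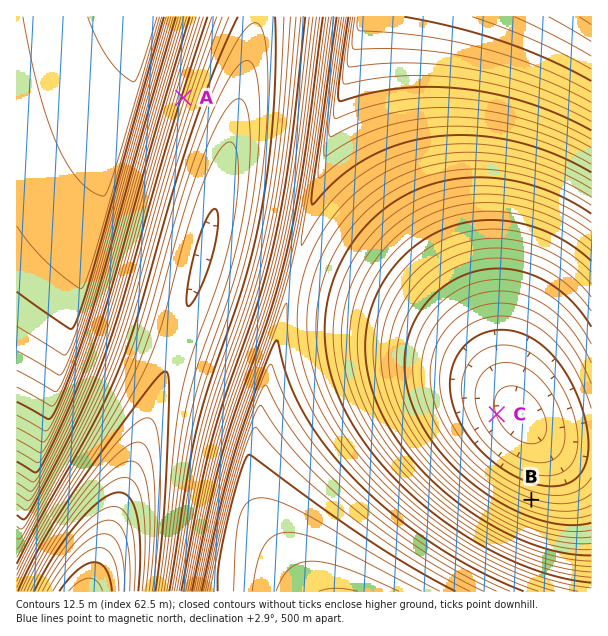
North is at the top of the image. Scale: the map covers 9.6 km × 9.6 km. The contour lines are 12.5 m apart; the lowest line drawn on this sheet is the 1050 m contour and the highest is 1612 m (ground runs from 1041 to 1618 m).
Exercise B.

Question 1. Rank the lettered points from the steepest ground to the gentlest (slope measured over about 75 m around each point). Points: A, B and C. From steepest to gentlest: A B C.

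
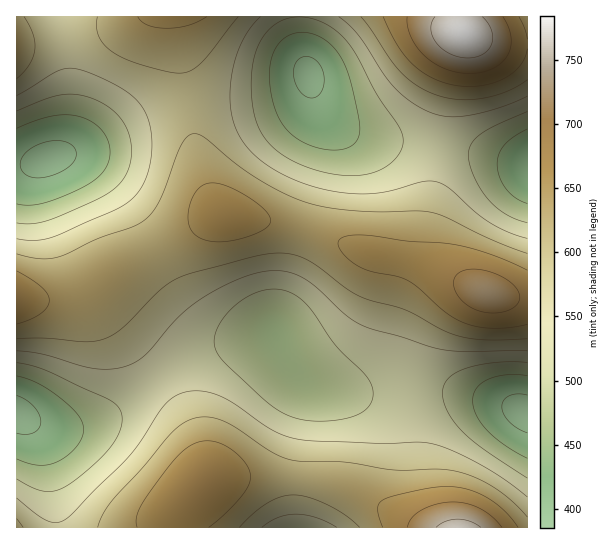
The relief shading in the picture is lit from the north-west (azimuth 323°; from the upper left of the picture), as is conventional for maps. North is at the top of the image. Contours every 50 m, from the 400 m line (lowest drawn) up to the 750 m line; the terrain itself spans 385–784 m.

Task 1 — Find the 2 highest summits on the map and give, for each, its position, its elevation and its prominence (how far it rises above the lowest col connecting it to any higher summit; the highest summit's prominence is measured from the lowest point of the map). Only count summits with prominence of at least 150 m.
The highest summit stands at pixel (463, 33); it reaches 784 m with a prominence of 399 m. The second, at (487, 293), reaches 726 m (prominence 192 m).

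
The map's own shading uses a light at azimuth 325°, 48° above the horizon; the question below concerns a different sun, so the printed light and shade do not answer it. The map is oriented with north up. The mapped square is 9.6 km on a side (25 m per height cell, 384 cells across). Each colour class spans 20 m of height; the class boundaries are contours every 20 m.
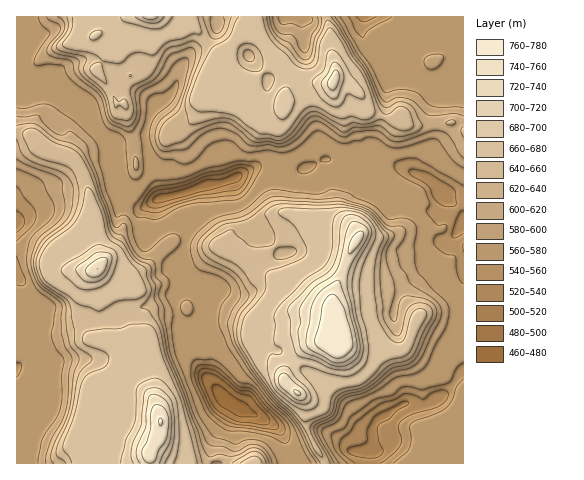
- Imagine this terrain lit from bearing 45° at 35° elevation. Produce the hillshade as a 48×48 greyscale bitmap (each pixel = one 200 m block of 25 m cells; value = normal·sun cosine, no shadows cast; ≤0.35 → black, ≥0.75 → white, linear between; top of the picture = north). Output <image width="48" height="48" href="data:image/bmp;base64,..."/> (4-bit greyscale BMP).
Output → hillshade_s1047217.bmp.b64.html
<image width="48" height="48" href="data:image/bmp;base64,Qk32BAAAAAAAAHYAAAAoAAAAMAAAADAAAAABAAQAAAAAAIAEAAATCwAAEwsAABAAAAAAAAAAAAAAABEREQAiIiIAMzMzAERERABVVVUAZmZmAHd3dwCIiIgAmZmZAKqqqgC7u7sAzMzMAN3d3QDu7u4A////AIh2VXiIh1Wamay5mrz9qXJe7bqYmZiIiIh2VoiIh1aZqqzLu6zsqFKv25mHiIiIiIiGZ4iIh3eJq73LurzcpzbtqIh3h3iIiIiHZoiIiHZpvM7LzN3ccxi5iJmIh3iIiIiIdniIiHVZzO7O7tylEBd2iYiIiJmZiIiIdWiIiHVr3f7v25cwADZ4qYiIiZmZmIiIdVeIiHZ83v79mGMAAEiqqHd3eHiYh4iIdVeIiHec3/7qdCAAA5yphVVnd2d3ZpiIdVeJiImr3+63ISAAStuYdWZ4hmd2eYiIdmiZiIma79tzFDAVnMl2VniIdniImniIdmiIiIib/bhDRhBYqoZCNomXZXiZmXiIdVZ3eIic+5dmdASIl1MjV5qYd4mZiIiIZEVniIit2oiIYSeIdkRXicyZmZqpiIiIZFeJmZmtyYiIUliIdlZ4mtybuZqpiIiIZWiZmZm+yYiHVGiIdmd4nOusp4mZmYiIZWiJmarNuYmHZniIdmd4neu8l4mqmYiIVGd4mYm8qImId3iId3d4rdq7l5vMqZiFEld4h3i8qZmIiHeIiIeJvcq7mazcmZhAFXd4iInLmZmIhlZ4iIiJvLq6mry6mXQCZ2VomZvcqYiHZEZ4iIiZq6q7qruZmkIWh2Z5qa3bmYdlRGeJmZmYmqq7qqqZqkNHiIibu97KmHZEVoiaqZmHeJqruqmZqVVoiZmszf2piHVGeJmZmIeHZ5qrqamaqXZ4mYmr3tqYmXZomZmYh3eHZpm6qZmqmIiImYic7bmZmYiJmpmId3eHZpvNuqmZmneJiIid27qZmYiZq6mHd3iHeL7/yqqqq2d4h3iu27u6mZmaqpiHeJmZm+/9qpqqqWZ3dme/yqvKqqqqqpiJrMzMzv/ZmZmqmGd3ZmjeqZqpmqu7upibzczM3cqYiZq6hmd3dlntmIl2Z4mqqYeaqqqaqZmZmay4ZndmVVrrmHiGVWZmeGaJmZmZmZiZq7p1VmVERXzah3mXd3ZVZkV4mZiJmIiZqoZWZ0RFZ63Jh4qHd3h3dVZ4iIiIiIiZh3Z3dlVom92ph5p1ZoiIh2VlV4iHeIiIdneHZVac3Muph4lkZ4iIdkMzV4iHZnh1VWd2ZnnNuruYZXlmiId2ZCNVeIh1RWVERXh2Z6vLmqmFJIqIiHZlQkZ4iZdCNURWaKqYmqqqqphzN6uYh2ZmVXiIiYYzV2eamsy6q5mZmYhiWcuYhld3eImIiYZVeIncrNuqqpmZmIcyermIhleIiImYmZdliYz8q7qZmYiIiGMVmZd4hleIiJmYiYdnmq77mZmIiIiIh0JIiIiIl1aIiZqXiZl4q8/ZiIiIiIiHZTWJiJmZl2Z4mrp3isp4vO+4iIiIiIh2Q0V3iIiJh2Z4mqdordlovf2YiIiZmIh1RFZ4iIeIdmZ5mYZ63bZYv/qIiImZiIiHZniIiIiId2eamHed7KZo39mIiIiIiIiHZXiJiHZniInKd4nOypdp/rmZmYiImIh1VXiZh2RYmZvJd4neuphr/bqZiIiJmA=="/>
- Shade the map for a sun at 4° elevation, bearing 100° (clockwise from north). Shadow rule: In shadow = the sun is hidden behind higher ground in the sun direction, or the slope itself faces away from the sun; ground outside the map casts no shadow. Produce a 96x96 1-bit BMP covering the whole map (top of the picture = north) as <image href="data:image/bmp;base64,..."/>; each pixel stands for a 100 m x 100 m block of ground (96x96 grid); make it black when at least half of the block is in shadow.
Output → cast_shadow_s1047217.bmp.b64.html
<image width="96" height="96" href="data:image/bmp;base64,Qk2+BAAAAAAAAD4AAAAoAAAAYAAAAGAAAAABAAEAAAAAAIAEAAATCwAAEwsAAAIAAAAAAAAA////AAAAAAAPeAHwAA+AA8AHgAB/8A/wAB/gP4Af4AD/wD/wAA/gf4Af8AD/4H/wAAfh/wAP+AD/4H/wAAPD/wAA+AD/4D/4AAAH/gAGeAD/8B/8AAAP/gAEeAD/8B/8AAB//AAA8AD/+B/8AAP//AAB8AD/+D/8AAf/+AAD+AD/+D/8AA//+AAA8cD//D/8AB//8AAAAfj//B/4AD//8AAAAPz//A/4AH//8AAABPz//A/4AP//8AAAAH5//Af4AP//4AAAAD5//gDwAf//wAAAAAf//gAAA///gAAAAAP//gAAB///gAAAAAH//wAAD///gAAAAAD//wAAD///gAAAAABP/hAAH//wAGAAAAAD/jAAH//gAfAAAAAB/AAAD//gEeAAAAAB/AAAB//AfgAAAAAD/AAAB//B/wAAAAAP/AAAB/+D/wAAMAAf/gAAD/+P/4AAcAA//AAAD/+P/4AA8AA/+AAAH/+P/4AA+AAf+AAAD/+H/4AA+AAf+AAAD//H/4AB+AAf+AAAB//H/4AB/AA/+AAAA//n/4AA/AA/+AAAA////8AAeAA/8AAAA////8AAAAB/wAAAAf///+AAAAD/gAAAAf///+AAAAD/AAAAAf////AAAAD+AAAAAP/A//gAAAD8DwAAAH+AP/gAAAD8PwAAAD4AD/wAAAD8/4AAAAAAB/wAAAD8/8AAA4AAf/wAAAD8P8AAD8AA//4AAAD+B4AAH8AAf/4AAAD+AAAAP8AAf/8AAAj/AAAAP8AAP/8AAAP/wAAAP+AAP/+AAAP/4AAAf/AAP/+AAAP/8AIAP/gAA/8AAAD/+AYAD/wAAP4AAAD//AIBA//AAH4AAAD//AADwB/4AD4AAAD//gAP4A//AAgAAAD//gAP+B//gDgAAAD//gAH/n//APAAAAD//gAD///+AAAAAA7//gAAP//gAAAAAAD//gAAA//gAAAAAAAf/AAAAP/wAAAAAAAP/AAAAB/wAAAAAAAD+AGAAAf4AAAAAAAAAAPAAAH4AAAAAAAAAAPAAAAIAAAAAABAAAOAAAAAAAAAAADgAAOGAAAAAAAAAAbgAAOOAAAAAAAAAA3gAAGeAACAAAAAAAHgAAE/AAPgAAADABHgAAF/AAfgAAgHAAPgAAI/AA/AAHwHAAHAABg/AA/AAPgCAAAAAHgfiA+AAPAAAAAAA/gf3AAAAOAAAAAAD/gP/AAAAOABwAAAH/gP/AABAAABwAAAP/gP/AADgAADwAAAf/gf/AAHgGABgAAAf/Af/AAHgeAAAAAAf/AP/gAHg+AAAAAA/+AH/gADh/AAAAAA/4AD/wADD/AAAAAB/4AB/wAAD/AAAAAD/wAA/wAAD/AAAAAH/wAA/4AYD/AAAAAH/4AAf4A8H/AAAAAEAAAAP8B4H+AAAAAfgAAAH+B4H8AAAAA/wAAAD+AAH8AAAAD/4AAAADgAP8AAAAD/8AAAADwAf+AAAAD/+AAAAD4A/+AAAAD/+AAAAH4A/+AYAAD/+AAAAH8A/+AcAAD/+ABgAH8A/8AfAAA="/>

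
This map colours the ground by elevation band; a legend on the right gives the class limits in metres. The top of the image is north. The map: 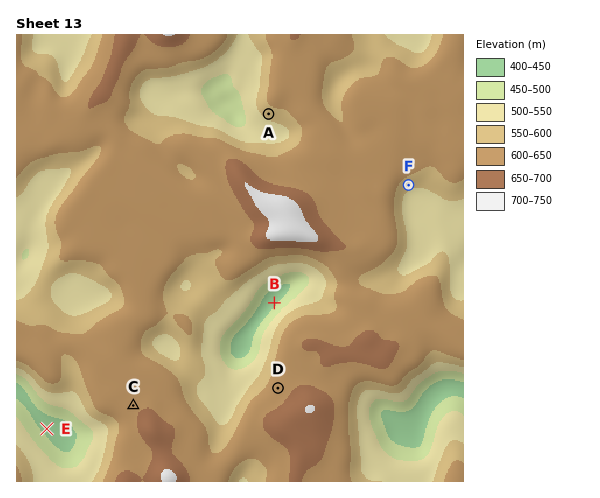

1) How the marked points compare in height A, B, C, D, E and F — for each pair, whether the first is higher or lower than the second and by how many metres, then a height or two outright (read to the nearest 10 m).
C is higher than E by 200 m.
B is lower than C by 200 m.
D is higher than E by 190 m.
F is higher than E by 130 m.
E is lower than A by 130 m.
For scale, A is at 570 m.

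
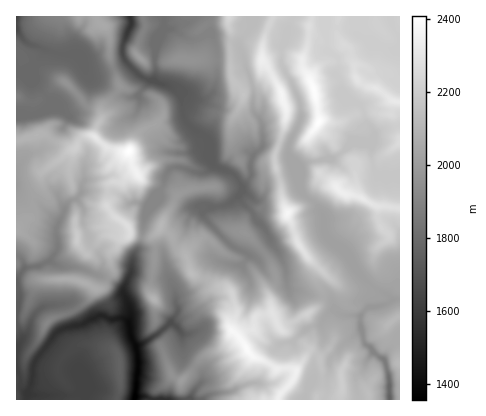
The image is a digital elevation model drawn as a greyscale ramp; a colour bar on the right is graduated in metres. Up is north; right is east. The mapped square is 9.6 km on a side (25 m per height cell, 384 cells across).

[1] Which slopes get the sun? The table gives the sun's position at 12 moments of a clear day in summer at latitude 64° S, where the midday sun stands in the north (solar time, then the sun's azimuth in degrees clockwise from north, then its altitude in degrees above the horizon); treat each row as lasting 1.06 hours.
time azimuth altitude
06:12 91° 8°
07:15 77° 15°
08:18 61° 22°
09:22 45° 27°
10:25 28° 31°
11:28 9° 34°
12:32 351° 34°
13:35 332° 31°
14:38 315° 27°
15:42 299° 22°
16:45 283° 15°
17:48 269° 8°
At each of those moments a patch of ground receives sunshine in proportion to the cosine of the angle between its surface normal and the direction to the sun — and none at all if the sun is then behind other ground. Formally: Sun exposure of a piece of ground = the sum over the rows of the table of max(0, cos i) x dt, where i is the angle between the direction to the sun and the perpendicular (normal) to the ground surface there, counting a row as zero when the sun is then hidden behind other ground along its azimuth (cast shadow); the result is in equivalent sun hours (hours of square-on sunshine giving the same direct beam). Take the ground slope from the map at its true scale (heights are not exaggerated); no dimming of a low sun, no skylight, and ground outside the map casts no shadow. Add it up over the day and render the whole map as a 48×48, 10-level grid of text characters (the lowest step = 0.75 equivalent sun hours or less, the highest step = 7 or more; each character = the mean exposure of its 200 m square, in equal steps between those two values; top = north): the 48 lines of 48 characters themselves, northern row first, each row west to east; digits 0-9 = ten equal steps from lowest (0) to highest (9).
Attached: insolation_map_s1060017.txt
765555444678863466666577675456675567766666666666
555444314555523654556775444666765665666666666666
745544322224624655677655555467866666666677666666
875454443225527766788776556557876677766667766666
677766665446416976788776556657887689766656676666
666777666554521475665665556556676456777666777777
666789866654751111101233356545467456886556667677
666679976656896301111113356654348624777655776766
766653697667689998544334355664336833577654368876
877653269899633599975554455563346742467655333588
566665447998888656875555656443345662457766545557
555666644788876787765566666633254552367766766543
677999667886556888655555468445345532478877554555
999986998965678886676433365444356323764454554445
998778899997789755577654455434246216834554555567
654468983279999965567755455443257237332556666667
445667753346898875434555455432387342143347876774
567787433554544788888865553564887532124468887645
677864544566445897422477520234657755599875666566
666545654542455753468767874223544655678997666666
654444554677752356557899997525545755656898766666
665544444554331123467665555444447765434478887677
666564237887632233355200012465367886421224589887
766554586677666535774334335766766899632100015889
776533786655998558866776888885467765554322233333
766544776765488557777798588875344257665565555665
665546777556557556577899746776433257765555555576
466544666555664443367887863455433568776555555556
235544647644410002257865586334544437887655567623
344326425645320035356765457854564433898766555323
521144220244420045345677754467565443388876555555
357998763223630165434688888767766454248877654566
588999999864310465433357999976876565433777655566
543100014897101687543325789986797665543367766556
453211012322100389643455446876699866555435666655
664333444000210246643542477787889977887655665566
653688861000210241343434688879978989975655557788
636985200000001464204542368778656787445676568887
326620002477522663133423568887645763256776546764
346311467888633620575455665775642455776776656645
476224677778852128866767873477463247877756743566
673246665666773355656679853358866776777668882457
642466555556663245666685345435898889656588667137
544666666566652245676853452341159998456686778735
555666666655652256679843445632144365555665677714
656666666655552267647423566211233764456667676504
556555666666642266113226531389989734566666666615
766666666677631220000022689988887434566666666614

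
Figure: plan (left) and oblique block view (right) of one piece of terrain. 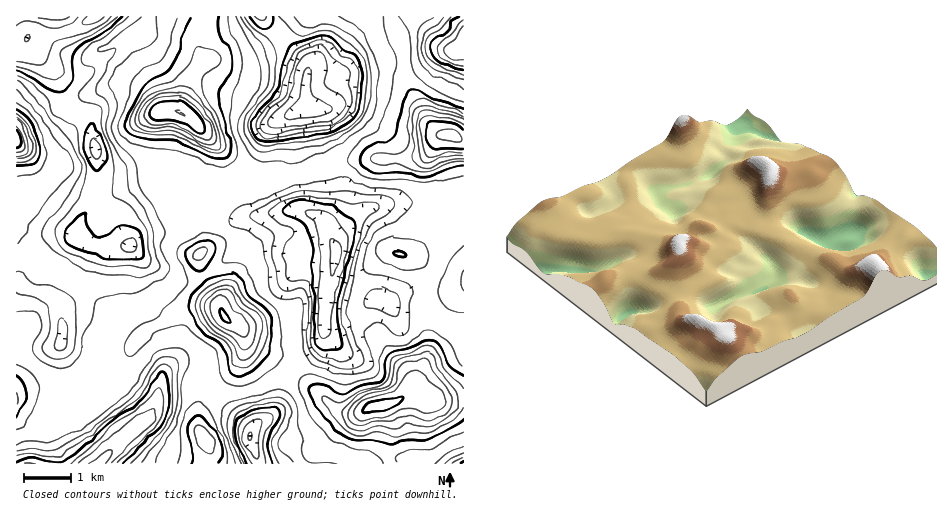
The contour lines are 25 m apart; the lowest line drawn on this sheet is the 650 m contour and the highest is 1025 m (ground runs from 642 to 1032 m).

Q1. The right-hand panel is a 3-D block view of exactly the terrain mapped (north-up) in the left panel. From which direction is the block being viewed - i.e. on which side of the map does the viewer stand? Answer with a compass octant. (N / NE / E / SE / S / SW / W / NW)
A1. SE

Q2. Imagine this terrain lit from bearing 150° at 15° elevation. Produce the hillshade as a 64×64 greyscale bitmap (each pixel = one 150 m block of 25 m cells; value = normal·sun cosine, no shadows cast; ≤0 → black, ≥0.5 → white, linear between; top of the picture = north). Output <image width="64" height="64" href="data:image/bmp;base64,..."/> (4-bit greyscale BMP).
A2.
<image width="64" height="64" href="data:image/bmp;base64,Qk12CAAAAAAAAHYAAAAoAAAAQAAAAEAAAAABAAQAAAAAAAAIAAATCwAAEwsAABAAAAAAAAAAAAAAABEREQAiIiIAMzMzAERERABVVVUAZmZmAHd3dwCIiIgAmZmZAKqqqgC7u7sAzMzMAN3d3QDu7u4A////AO7c3d3u24QQE0VndmeJqph3dniIiJmZmIiIiJmZmr3v7tzM3d7spzEBNFZ3Z4mqqHZlZ4h4iZmZmZmZmZmavN7dy7vN3u7KdBASRWd3iZqYh1RWiHeIiZqqqau7qrurvLuqqrze/tuXQgAkVnd4iZqXUzVnd3iJq8y6q8y7zMuqqpmZq83v/bl0EAJFZmd5rLlTI1Z4iImr3ty7zLzN3LupmIiZq9//26hSACRVZnm924QiNXiIiJnO/szLu83u3LqYiIiJrf/+y4UhE0Vnis7+uGQ1Z4iYd4ve3cy7ve7tupiIiIiazv/9uFIjRWiazv/9p2VniIdTR6vMzLqrzd27mYiIiIir7//adDRWeJq87//bh3eIhkECRomrqZmrzKqZiIiHeIm97+uFRWd4iavM3dyod3d2QQABJHiYd4mamZiIiIh3iJrO7IVFZ3iImqq7u5h2ZmVTAAAANnd3d4h4iId3iIiIiaztpkVneIiaqqmpmGZVVVQxAAAld3Zmd3eHd3d4iIiIm923VGd3eJq7qpmHdlVVREMzIjVnd2ZmZ3d2ZmeIiIiazsllZ3d3iszKqYh2VVRDRERDNFaIh2Z3dmVFV3iIiIm924d3d3ZpvcupmIdURERVVUIiNHiYd4iHZURWeIiIiazMqIeIdmes3KmYiGRFVmd2QhACR4iIiZmXZVZ3iHeJmrupiImYeKzMqYiZdVVnd3dTIQEleIiJq7l1Vnd3d3iZqqmImqqZq8ypiJqXVmd3d3VDMjRniIiauoZWZ3d3d4mZmYiavLqqu6mIq7hmZ3d3d2VUVneIeJmqh2Znd3d3eImZiImrqZmrqYisyWZndmZ3ZmZnd3d3iZqXZmd3d3d3eJmIeJmHd4mZiJzJZWd2ZmZmd3d3d2Z4mZd3d3d3d3d3iIdmeHZVZ4iIm8pkV4dmZmZ3d3d2ZmeJiHd3d3d3d3ZnZURXd1VWd3eLymRGiHd3dmd4d3ZmZ4iIh3d3d3d3d2ZTIjV4dmZ2VXq6czWIiIh2Z3iId3d4iZmHd3d3ZmZ3dlMQE2iId3ZUWLp0JHmZmYd3eIiIiImZmYd3ZmZmVWZ3ZUEBR4iIiGRXqoQjeZqZmYiJmZiIiZmYh3ZmZmVEVmd3dTI2iImZhmealSNomqqqmZmZmYiImId3ZVRFVURWd4mYZEV4iZmYeJqWMkeZqqqqmZmZiIiHdmZVVEREVWd3ibuXZniImZmZmpcyNomaqqqZmaqId3ZlVVZlVERWd3Z4q7mHeImZiJmqmEIleImZmZmZqph3dmVWZ3d2ZVZ3ZURpqoiIiamIiZmYYyNWd3d4iImaqYd4d3d4mZmGVWZlMzV4iIeImpiJmZh0IkVWZmeIiJmpmJmZiImaqphlZnZURGd3d3eJmYiZmIZCNFVmd3eIiZqpmqqYiJqqqXd3d3Zmd3Zmd3d3iImIiGM0RWd3d3eImqqqu5h4mZmYh4iIh3eIh3d3d2ZniZiIdUNFVnd3d4iZqqq7qHeJmYiHeIiIiImZmZiIdmeJqZmXVERWd3d4iImaqqu5dniZiIiIiIiIiJqru7uqmqu6mZmHZWZ3iIiIiJqqq7qHaImIiIiIiIiIiZq83d3MzLuqqqqYd3iIiIiImaqqupd3iIiIiIiIiIiIiZrN7t3Mu6qru7qYiYiIiIiJmqu7mHd3eIiIiIiIiIiIiZq8zLu6qqq7u6qqqZiIiIiZqruod3ZneIiIiIiIiIiIiJmqqqqqmrvLu7zMuZiqqYiau5dnd2d4iIiIiJmYh3d3d4iZmZmaq8zLze7cut3KmImahlZ3d3iIiIiJqqmHdnd2Z3iIiIiaq6qr3/7t/+uYiImGRoiIiIiJmavMupdlVmZVZnd3ZniIh3it////25h4iYdWiZmZmZmrzd26h1M0VVVVVmZVVWZlVove/9y6mHeaqHeJmqu6q7zd26mHUhEjMzM0RVREVWVFebzMqqmHd5qpd4mrzd3MzNy6mYhjEAEREREjRFVWZlVnmZiImYd3iqhmaJve/+3LuqqZmYYxAAAAAAAkVWZmVFZmZmeIh2Z5l1RVaL3v7LmYmaq8unUyIhAAAANWZmZEREMzRnd3ZniHVEM0aby6l3eJq87tuXZVRDEAAkVmZUMzIRJGZ4h3iZhlQxAUZ4d2Zomazv/sqYd3ZTISNWZlMiIREmZniIiJqYdlIAAjRFZniZmt//7bmIiIZDJFZmVDMzM0d3d3d3iJiHZCAAETRniJmZve7tuYiZmGQ0VmZlREVWZ3ZmZlZmZ3d2QhESNXiZmpmbzd25h4mYdTRWZmZmZmZlVmZVVlVVZ3ZUMzNGeZmqqZq8zMqHd4h1RFZ2Z3ZmVVRFVmZndlRWdmVVVVZ5mqqpmau8yodmeHVFZnd3d2VDM0RWdmeJdUVmZlVVZniZqqmJmrzbmGZ4hlVnd4iHVDIkVVZ3ZnmXVVZmZlVWeImZmYiZrNy5d4moZnd3iYdkMzZmZmZlVol2VWZmZWZ3d4iYiImb3tuYiqmHd4iJmYd2Z3d2VUMjV4dmVmZlZnd3eIiIiJrO/smZqYh4iJmru6mIiHdlQhATV3dmZmZWeId4iHd3ia3/66mZiIiIirzd3KqYiYhlIAAUZ3dmZlZ4iIiIdlZ4m97supmIh3eJvd7dy6qqu7lkEAFGd3d2VWeJmYdlRniJrMy6mYiHd4mr3d3cu6vMy5YwACRnd3ZlZ4mZmGRFeImau6qZiId3eJvN3d"/>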